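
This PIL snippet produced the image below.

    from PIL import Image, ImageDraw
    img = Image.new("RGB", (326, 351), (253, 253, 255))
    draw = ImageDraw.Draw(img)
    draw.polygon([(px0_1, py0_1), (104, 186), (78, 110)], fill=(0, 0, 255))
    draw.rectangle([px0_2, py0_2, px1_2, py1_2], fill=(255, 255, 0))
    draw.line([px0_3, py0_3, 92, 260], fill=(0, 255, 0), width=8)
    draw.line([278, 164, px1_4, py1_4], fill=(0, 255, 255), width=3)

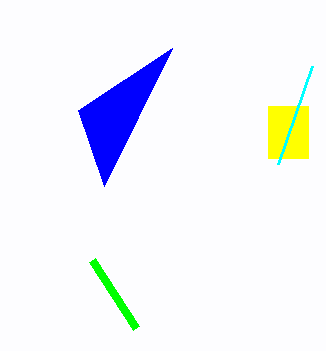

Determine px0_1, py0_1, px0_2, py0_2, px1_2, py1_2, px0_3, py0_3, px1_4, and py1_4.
px0_1 = 172
py0_1 = 48
px0_2 = 268
py0_2 = 106
px1_2 = 308
py1_2 = 158
px0_3 = 136
py0_3 = 328
px1_4 = 312
py1_4 = 66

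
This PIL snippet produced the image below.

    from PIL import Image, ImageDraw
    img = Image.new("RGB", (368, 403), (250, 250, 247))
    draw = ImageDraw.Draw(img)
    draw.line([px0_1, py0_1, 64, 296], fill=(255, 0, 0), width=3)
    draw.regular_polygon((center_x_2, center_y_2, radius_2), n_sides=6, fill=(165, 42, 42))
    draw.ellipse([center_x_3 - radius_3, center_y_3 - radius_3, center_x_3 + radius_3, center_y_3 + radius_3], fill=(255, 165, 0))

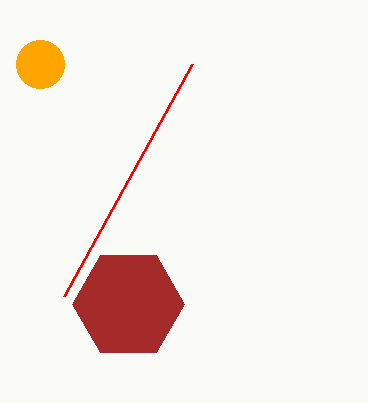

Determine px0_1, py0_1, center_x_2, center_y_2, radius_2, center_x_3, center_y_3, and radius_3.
px0_1 = 192, py0_1 = 64, center_x_2 = 128, center_y_2 = 304, radius_2 = 56, center_x_3 = 40, center_y_3 = 64, radius_3 = 24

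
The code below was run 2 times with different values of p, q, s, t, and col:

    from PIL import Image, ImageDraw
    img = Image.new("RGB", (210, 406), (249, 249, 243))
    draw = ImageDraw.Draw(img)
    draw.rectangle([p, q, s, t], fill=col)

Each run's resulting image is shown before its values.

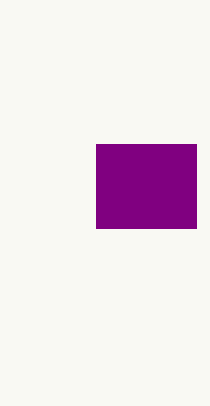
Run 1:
p = 96; q = 144; s = 196; t = 228; col = 'purple'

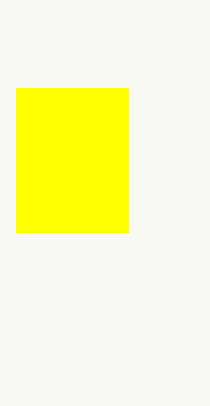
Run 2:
p = 16
q = 88
s = 128
t = 232
col = 'yellow'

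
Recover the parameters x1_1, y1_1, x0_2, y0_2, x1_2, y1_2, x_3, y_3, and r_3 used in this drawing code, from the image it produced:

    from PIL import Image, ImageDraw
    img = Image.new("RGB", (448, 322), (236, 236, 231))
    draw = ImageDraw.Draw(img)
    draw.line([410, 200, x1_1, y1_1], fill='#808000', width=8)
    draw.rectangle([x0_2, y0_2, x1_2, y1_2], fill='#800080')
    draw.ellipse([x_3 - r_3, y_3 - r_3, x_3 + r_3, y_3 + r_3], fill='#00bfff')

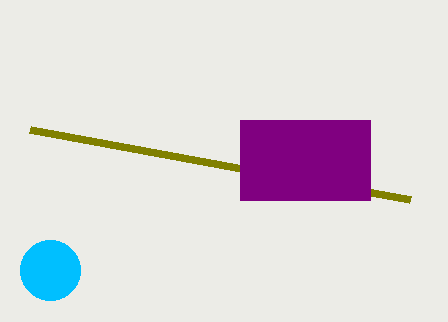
x1_1 = 30; y1_1 = 130; x0_2 = 240; y0_2 = 120; x1_2 = 370; y1_2 = 200; x_3 = 50; y_3 = 270; r_3 = 30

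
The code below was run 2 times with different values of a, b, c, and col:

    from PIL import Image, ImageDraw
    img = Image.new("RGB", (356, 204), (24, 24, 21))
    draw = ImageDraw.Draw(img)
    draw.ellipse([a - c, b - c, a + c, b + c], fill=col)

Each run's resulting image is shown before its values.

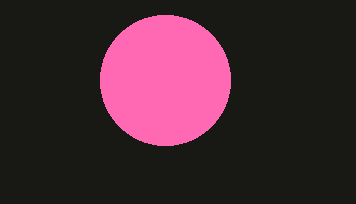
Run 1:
a = 165
b = 80
c = 65
col = 'hotpink'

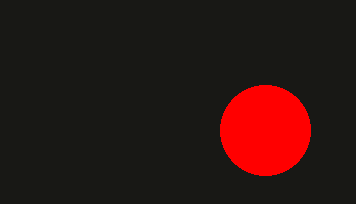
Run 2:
a = 265
b = 130
c = 45
col = 'red'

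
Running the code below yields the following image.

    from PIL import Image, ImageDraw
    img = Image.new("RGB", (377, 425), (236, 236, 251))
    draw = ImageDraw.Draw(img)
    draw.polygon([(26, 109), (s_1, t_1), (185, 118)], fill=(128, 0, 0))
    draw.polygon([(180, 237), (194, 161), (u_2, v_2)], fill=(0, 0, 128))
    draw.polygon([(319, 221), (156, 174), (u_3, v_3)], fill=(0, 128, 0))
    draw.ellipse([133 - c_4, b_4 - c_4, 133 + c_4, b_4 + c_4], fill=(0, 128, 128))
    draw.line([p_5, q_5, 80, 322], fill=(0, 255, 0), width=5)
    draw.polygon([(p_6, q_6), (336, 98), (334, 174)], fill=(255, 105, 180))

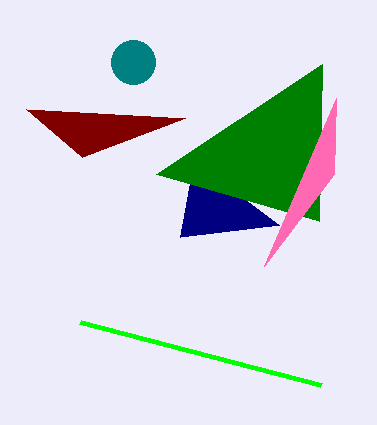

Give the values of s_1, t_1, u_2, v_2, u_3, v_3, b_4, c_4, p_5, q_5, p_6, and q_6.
s_1 = 82; t_1 = 157; u_2 = 279; v_2 = 225; u_3 = 322; v_3 = 64; b_4 = 62; c_4 = 22; p_5 = 321; q_5 = 385; p_6 = 264; q_6 = 266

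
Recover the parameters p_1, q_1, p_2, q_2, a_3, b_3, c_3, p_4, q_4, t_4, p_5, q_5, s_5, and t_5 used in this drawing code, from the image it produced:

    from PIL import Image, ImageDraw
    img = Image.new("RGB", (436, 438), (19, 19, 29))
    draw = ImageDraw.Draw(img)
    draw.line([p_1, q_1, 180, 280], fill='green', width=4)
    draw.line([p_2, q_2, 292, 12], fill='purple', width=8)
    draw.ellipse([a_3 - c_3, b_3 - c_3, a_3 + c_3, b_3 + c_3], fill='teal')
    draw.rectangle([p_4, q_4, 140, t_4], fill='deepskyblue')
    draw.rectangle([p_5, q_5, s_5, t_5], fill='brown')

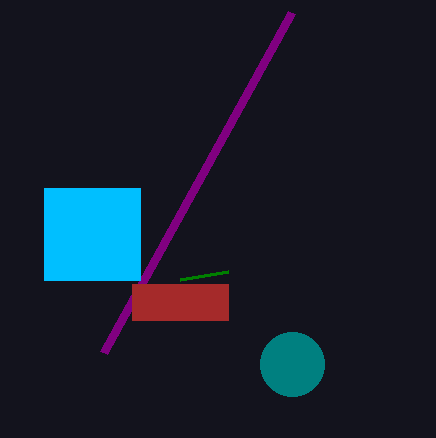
p_1 = 228
q_1 = 272
p_2 = 104
q_2 = 352
a_3 = 292
b_3 = 364
c_3 = 32
p_4 = 44
q_4 = 188
t_4 = 280
p_5 = 132
q_5 = 284
s_5 = 228
t_5 = 320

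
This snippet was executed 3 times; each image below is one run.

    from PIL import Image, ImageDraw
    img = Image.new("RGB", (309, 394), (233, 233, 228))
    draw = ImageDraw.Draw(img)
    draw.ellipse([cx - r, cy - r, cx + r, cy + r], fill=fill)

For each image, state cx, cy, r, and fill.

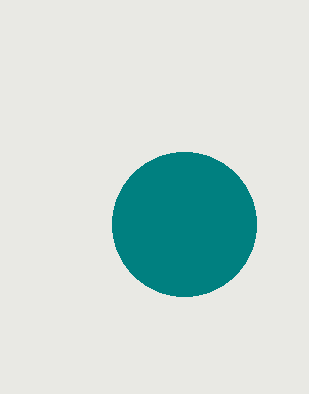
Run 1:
cx = 184
cy = 224
r = 72
fill = 'teal'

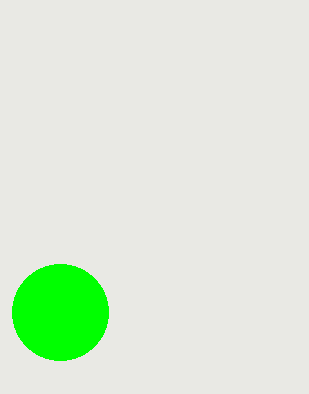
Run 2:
cx = 60; cy = 312; r = 48; fill = 'lime'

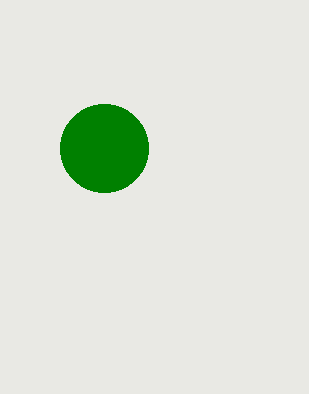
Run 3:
cx = 104
cy = 148
r = 44
fill = 'green'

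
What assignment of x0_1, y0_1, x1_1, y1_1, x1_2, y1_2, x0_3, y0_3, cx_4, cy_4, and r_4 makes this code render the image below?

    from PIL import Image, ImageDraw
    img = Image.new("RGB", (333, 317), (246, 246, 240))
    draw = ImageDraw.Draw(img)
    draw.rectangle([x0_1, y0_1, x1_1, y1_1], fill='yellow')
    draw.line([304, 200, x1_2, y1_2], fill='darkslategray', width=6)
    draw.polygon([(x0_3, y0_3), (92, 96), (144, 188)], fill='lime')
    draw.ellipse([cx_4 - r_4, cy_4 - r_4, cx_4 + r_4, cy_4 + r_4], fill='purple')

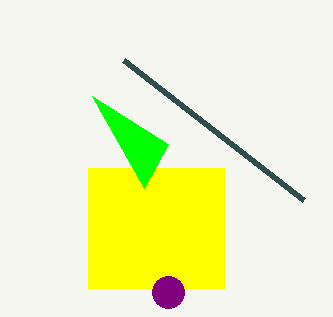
x0_1 = 88; y0_1 = 168; x1_1 = 224; y1_1 = 288; x1_2 = 124; y1_2 = 60; x0_3 = 168; y0_3 = 144; cx_4 = 168; cy_4 = 292; r_4 = 16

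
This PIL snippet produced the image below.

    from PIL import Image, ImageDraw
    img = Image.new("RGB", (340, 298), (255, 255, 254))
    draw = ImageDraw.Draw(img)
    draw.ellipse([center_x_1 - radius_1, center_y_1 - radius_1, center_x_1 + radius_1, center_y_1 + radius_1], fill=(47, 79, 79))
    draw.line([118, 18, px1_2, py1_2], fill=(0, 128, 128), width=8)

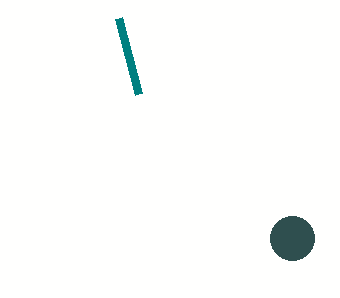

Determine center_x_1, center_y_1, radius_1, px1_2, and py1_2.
center_x_1 = 292; center_y_1 = 238; radius_1 = 22; px1_2 = 138; py1_2 = 94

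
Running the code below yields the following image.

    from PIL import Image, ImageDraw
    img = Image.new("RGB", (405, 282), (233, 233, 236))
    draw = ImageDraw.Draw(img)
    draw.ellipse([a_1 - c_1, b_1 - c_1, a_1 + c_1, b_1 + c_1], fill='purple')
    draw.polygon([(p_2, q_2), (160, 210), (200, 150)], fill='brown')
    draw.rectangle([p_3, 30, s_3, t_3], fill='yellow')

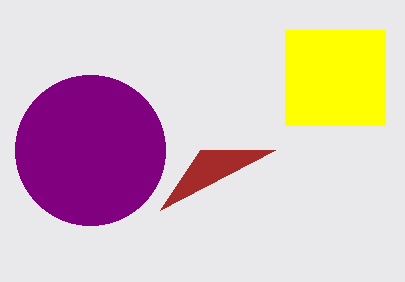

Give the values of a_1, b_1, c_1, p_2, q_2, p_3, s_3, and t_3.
a_1 = 90
b_1 = 150
c_1 = 75
p_2 = 275
q_2 = 150
p_3 = 285
s_3 = 385
t_3 = 125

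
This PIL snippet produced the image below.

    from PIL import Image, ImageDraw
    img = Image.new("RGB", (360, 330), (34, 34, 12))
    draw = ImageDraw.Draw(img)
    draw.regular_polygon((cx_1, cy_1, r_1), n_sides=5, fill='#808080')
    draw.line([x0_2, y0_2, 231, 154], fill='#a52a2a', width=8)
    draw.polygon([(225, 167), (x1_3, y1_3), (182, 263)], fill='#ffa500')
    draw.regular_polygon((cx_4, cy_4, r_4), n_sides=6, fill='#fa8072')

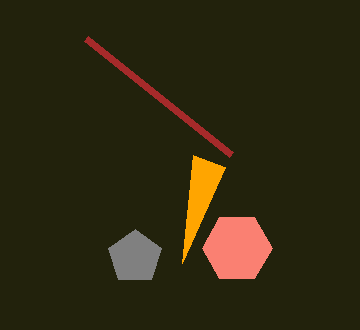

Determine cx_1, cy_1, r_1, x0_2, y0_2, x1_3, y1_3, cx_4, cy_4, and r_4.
cx_1 = 135, cy_1 = 257, r_1 = 28, x0_2 = 86, y0_2 = 38, x1_3 = 193, y1_3 = 155, cx_4 = 237, cy_4 = 248, r_4 = 35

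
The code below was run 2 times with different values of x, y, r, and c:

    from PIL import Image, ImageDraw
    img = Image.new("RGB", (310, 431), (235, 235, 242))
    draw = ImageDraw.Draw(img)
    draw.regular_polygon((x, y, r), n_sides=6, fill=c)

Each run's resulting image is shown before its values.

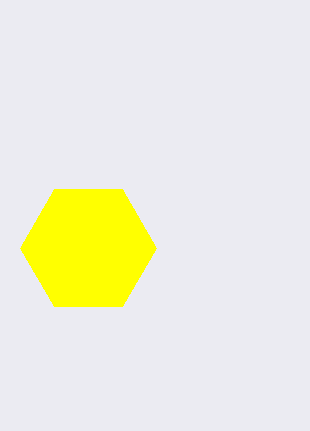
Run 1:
x = 88, y = 248, r = 68, c = 'yellow'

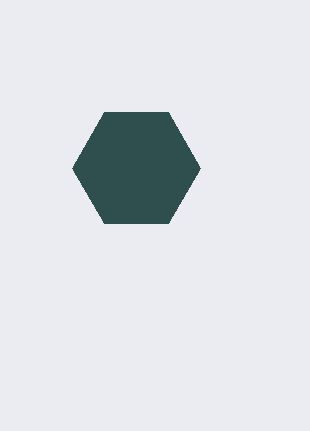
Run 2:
x = 136; y = 168; r = 64; c = 'darkslategray'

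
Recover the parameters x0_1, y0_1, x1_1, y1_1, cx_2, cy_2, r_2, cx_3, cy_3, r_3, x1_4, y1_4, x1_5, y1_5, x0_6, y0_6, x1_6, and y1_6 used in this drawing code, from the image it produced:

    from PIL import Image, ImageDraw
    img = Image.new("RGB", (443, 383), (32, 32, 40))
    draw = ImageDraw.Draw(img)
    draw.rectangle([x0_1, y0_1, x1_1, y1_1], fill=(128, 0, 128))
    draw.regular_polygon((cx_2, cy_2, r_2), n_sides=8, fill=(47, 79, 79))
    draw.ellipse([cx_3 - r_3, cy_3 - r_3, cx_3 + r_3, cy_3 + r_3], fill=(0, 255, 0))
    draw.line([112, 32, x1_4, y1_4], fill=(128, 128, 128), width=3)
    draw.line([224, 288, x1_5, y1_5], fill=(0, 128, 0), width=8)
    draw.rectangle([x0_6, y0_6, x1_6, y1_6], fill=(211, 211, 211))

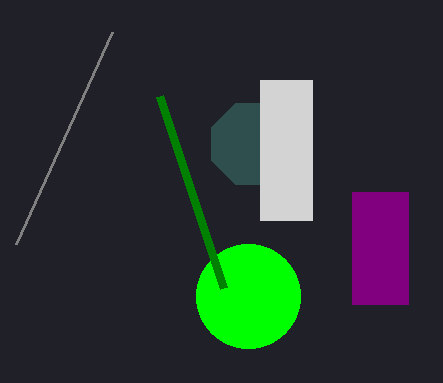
x0_1 = 352; y0_1 = 192; x1_1 = 408; y1_1 = 304; cx_2 = 252; cy_2 = 144; r_2 = 44; cx_3 = 248; cy_3 = 296; r_3 = 52; x1_4 = 16; y1_4 = 244; x1_5 = 160; y1_5 = 96; x0_6 = 260; y0_6 = 80; x1_6 = 312; y1_6 = 220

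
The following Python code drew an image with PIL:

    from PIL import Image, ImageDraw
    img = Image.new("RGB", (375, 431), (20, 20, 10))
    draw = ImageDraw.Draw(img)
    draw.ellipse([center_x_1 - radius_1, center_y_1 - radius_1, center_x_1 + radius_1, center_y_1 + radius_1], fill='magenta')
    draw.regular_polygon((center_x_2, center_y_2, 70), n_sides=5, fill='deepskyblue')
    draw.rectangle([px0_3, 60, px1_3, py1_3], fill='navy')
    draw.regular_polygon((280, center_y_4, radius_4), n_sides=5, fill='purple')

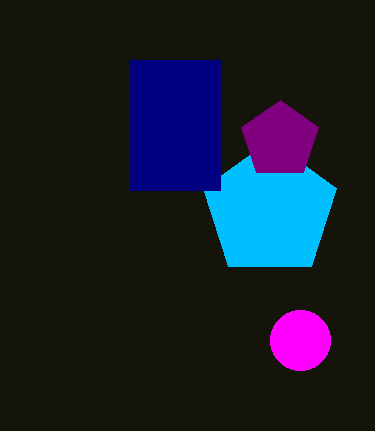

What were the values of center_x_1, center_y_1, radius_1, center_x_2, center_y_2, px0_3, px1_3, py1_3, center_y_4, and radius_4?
center_x_1 = 300
center_y_1 = 340
radius_1 = 30
center_x_2 = 270
center_y_2 = 210
px0_3 = 130
px1_3 = 220
py1_3 = 190
center_y_4 = 140
radius_4 = 40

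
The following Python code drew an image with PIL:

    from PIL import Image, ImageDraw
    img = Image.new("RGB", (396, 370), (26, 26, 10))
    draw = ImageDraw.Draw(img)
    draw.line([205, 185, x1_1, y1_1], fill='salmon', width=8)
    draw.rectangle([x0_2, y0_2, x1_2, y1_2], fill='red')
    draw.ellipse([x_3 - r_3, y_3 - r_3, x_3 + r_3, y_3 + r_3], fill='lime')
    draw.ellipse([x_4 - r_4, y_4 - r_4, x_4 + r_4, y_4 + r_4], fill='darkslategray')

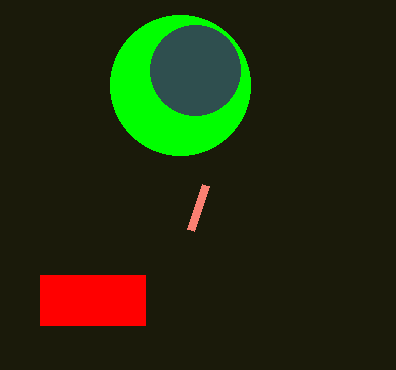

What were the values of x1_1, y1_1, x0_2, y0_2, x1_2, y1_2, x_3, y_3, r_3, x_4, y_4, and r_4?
x1_1 = 190, y1_1 = 230, x0_2 = 40, y0_2 = 275, x1_2 = 145, y1_2 = 325, x_3 = 180, y_3 = 85, r_3 = 70, x_4 = 195, y_4 = 70, r_4 = 45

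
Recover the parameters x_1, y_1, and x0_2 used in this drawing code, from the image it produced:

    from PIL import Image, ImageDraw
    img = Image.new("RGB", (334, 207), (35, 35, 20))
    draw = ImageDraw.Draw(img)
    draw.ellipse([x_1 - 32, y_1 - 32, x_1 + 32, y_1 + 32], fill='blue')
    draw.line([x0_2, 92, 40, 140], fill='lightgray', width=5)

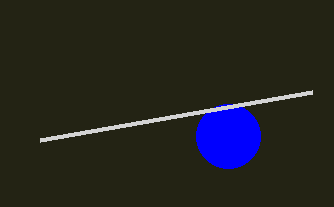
x_1 = 228, y_1 = 136, x0_2 = 312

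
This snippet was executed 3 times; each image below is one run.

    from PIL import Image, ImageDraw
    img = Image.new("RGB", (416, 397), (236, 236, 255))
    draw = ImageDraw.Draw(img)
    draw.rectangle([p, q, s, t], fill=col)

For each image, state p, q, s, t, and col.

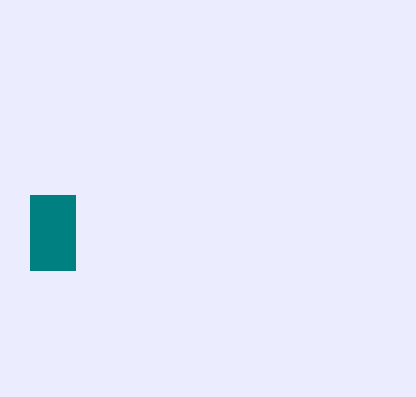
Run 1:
p = 30; q = 195; s = 75; t = 270; col = 'teal'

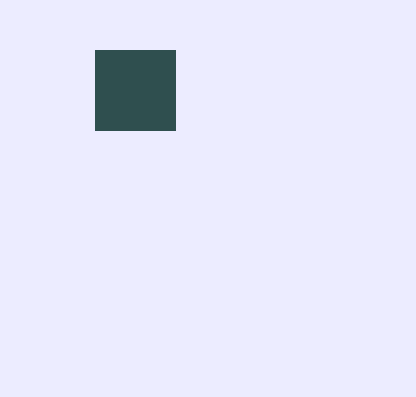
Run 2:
p = 95; q = 50; s = 175; t = 130; col = 'darkslategray'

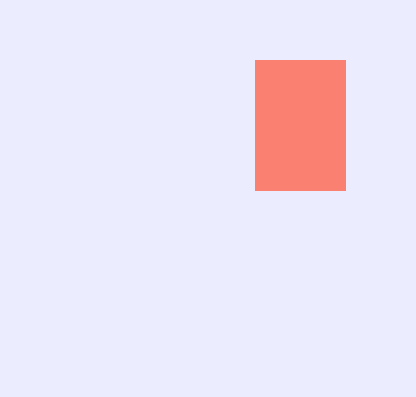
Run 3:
p = 255
q = 60
s = 345
t = 190
col = 'salmon'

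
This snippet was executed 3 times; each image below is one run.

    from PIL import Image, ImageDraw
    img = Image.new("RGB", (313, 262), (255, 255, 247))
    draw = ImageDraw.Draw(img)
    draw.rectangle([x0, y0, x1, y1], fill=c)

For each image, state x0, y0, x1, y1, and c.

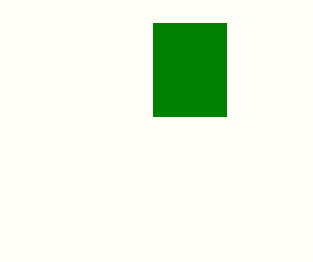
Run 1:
x0 = 153; y0 = 23; x1 = 226; y1 = 116; c = 'green'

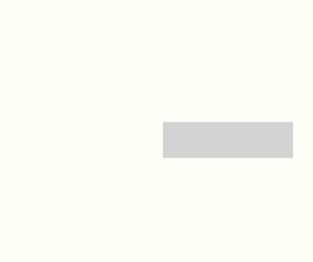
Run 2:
x0 = 163, y0 = 122, x1 = 292, y1 = 157, c = 'lightgray'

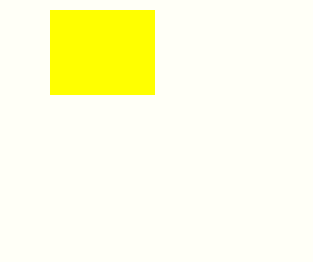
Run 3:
x0 = 50
y0 = 10
x1 = 154
y1 = 94
c = 'yellow'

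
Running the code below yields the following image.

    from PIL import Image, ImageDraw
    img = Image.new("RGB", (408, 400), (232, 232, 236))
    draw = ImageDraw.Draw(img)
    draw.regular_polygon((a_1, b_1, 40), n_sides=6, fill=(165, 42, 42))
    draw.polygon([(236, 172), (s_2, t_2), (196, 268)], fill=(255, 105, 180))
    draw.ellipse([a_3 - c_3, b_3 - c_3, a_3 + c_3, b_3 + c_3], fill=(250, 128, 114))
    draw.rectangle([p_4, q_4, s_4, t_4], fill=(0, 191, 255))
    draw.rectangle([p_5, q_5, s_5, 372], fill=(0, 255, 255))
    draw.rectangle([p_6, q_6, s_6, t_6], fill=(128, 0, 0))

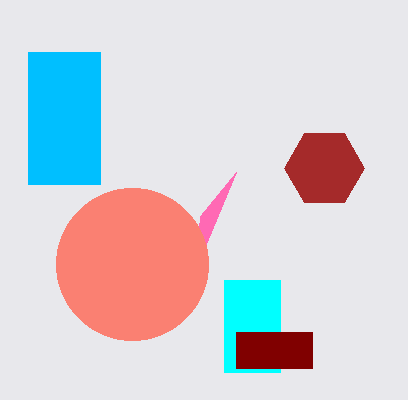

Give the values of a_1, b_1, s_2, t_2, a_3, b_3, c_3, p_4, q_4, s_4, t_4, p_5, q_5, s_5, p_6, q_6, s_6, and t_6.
a_1 = 324; b_1 = 168; s_2 = 200; t_2 = 216; a_3 = 132; b_3 = 264; c_3 = 76; p_4 = 28; q_4 = 52; s_4 = 100; t_4 = 184; p_5 = 224; q_5 = 280; s_5 = 280; p_6 = 236; q_6 = 332; s_6 = 312; t_6 = 368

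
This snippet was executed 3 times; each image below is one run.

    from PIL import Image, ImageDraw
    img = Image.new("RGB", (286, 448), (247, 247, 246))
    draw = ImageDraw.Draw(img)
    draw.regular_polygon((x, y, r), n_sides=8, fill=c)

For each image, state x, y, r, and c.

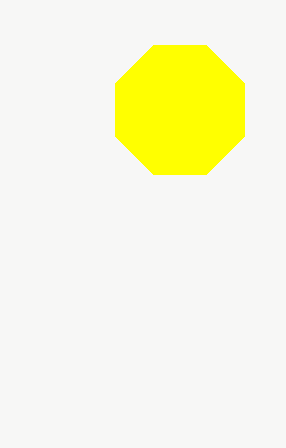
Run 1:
x = 180
y = 110
r = 70
c = 'yellow'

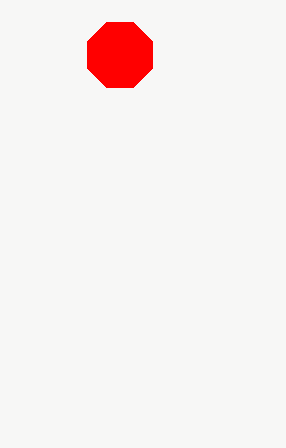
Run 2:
x = 120, y = 55, r = 35, c = 'red'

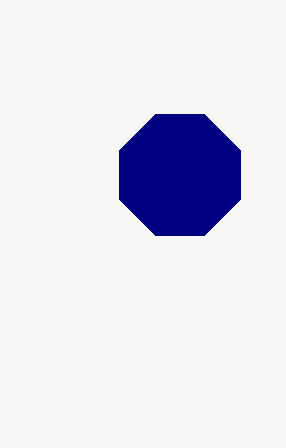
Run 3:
x = 180; y = 175; r = 65; c = 'navy'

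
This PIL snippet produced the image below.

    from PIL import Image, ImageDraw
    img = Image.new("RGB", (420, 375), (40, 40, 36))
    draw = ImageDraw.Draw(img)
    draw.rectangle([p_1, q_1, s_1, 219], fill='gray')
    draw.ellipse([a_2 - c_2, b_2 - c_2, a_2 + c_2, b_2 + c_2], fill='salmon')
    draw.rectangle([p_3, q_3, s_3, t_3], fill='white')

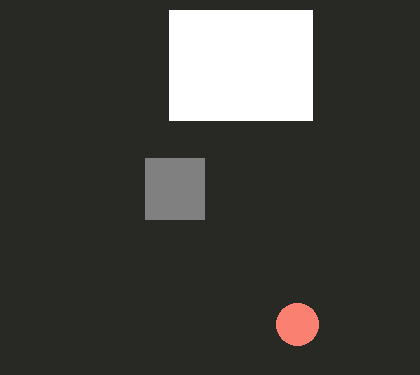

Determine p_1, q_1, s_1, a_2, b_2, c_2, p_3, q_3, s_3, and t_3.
p_1 = 145
q_1 = 158
s_1 = 204
a_2 = 297
b_2 = 324
c_2 = 21
p_3 = 169
q_3 = 10
s_3 = 312
t_3 = 120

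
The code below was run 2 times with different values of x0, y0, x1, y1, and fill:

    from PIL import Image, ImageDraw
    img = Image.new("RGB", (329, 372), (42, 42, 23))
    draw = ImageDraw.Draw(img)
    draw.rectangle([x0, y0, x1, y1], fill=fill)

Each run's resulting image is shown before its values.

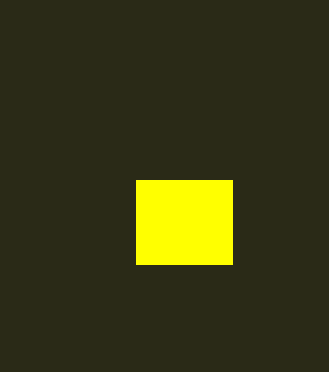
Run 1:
x0 = 136
y0 = 180
x1 = 232
y1 = 264
fill = 'yellow'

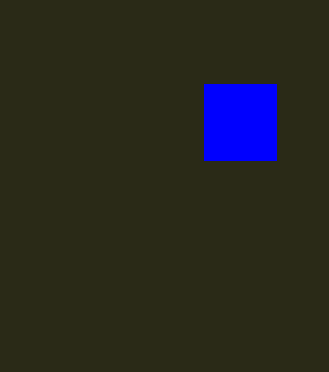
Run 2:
x0 = 204, y0 = 84, x1 = 276, y1 = 160, fill = 'blue'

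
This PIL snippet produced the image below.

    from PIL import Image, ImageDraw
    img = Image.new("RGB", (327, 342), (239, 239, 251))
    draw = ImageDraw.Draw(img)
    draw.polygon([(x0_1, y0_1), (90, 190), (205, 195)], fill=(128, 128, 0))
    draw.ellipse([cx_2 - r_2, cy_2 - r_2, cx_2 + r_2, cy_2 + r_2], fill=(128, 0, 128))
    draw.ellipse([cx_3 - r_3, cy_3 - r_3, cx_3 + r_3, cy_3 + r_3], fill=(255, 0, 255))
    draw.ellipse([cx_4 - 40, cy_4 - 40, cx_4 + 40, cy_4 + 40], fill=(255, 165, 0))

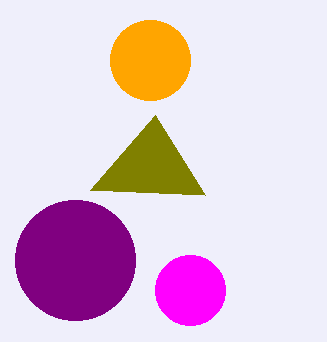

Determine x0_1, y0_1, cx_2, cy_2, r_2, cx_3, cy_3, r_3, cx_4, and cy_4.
x0_1 = 155
y0_1 = 115
cx_2 = 75
cy_2 = 260
r_2 = 60
cx_3 = 190
cy_3 = 290
r_3 = 35
cx_4 = 150
cy_4 = 60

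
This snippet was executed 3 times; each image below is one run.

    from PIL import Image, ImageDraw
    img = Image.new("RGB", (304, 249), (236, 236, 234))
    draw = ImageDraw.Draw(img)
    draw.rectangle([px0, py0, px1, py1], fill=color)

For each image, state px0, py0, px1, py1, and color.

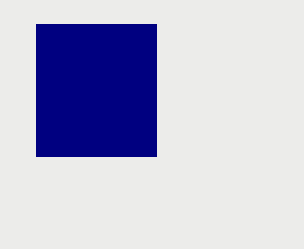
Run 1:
px0 = 36, py0 = 24, px1 = 156, py1 = 156, color = 'navy'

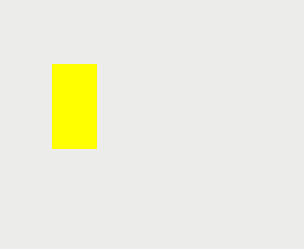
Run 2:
px0 = 52
py0 = 64
px1 = 96
py1 = 148
color = 'yellow'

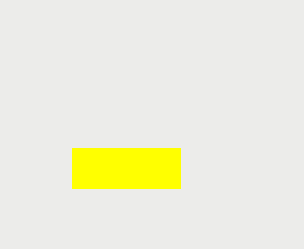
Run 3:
px0 = 72, py0 = 148, px1 = 180, py1 = 188, color = 'yellow'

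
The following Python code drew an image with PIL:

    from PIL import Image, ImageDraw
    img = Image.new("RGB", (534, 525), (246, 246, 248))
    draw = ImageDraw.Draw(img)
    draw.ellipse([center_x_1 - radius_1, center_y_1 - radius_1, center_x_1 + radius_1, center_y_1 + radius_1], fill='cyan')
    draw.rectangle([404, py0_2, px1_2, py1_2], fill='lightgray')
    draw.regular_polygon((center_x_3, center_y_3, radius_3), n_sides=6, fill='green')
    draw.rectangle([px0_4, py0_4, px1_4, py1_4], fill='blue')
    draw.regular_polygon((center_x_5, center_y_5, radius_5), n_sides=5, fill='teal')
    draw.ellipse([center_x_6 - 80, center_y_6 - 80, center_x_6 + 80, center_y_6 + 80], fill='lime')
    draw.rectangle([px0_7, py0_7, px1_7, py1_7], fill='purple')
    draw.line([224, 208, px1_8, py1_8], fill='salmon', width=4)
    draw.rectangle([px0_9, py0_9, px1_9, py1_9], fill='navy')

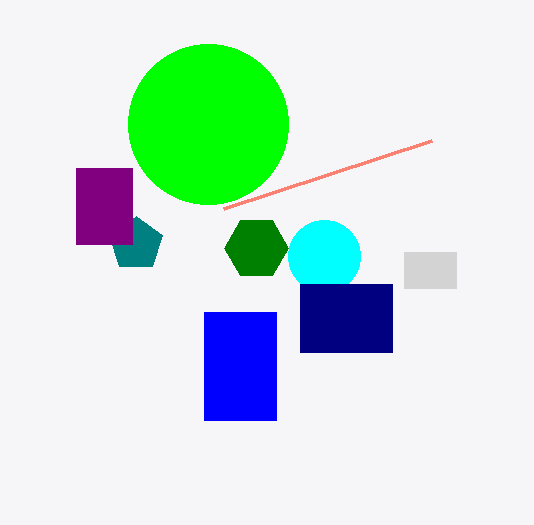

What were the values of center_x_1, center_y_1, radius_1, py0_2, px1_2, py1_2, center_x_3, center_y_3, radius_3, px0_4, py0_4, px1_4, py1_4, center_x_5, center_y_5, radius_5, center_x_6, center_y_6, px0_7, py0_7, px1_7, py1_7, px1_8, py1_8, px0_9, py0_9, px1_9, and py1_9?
center_x_1 = 324
center_y_1 = 256
radius_1 = 36
py0_2 = 252
px1_2 = 456
py1_2 = 288
center_x_3 = 256
center_y_3 = 248
radius_3 = 32
px0_4 = 204
py0_4 = 312
px1_4 = 276
py1_4 = 420
center_x_5 = 136
center_y_5 = 244
radius_5 = 28
center_x_6 = 208
center_y_6 = 124
px0_7 = 76
py0_7 = 168
px1_7 = 132
py1_7 = 244
px1_8 = 432
py1_8 = 140
px0_9 = 300
py0_9 = 284
px1_9 = 392
py1_9 = 352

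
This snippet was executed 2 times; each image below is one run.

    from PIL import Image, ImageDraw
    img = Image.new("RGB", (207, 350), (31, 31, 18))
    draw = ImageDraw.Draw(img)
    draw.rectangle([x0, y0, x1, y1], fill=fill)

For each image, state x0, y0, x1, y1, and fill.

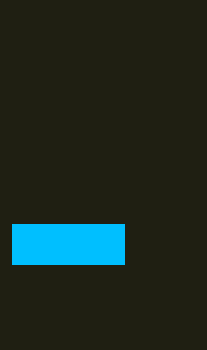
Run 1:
x0 = 12; y0 = 224; x1 = 124; y1 = 264; fill = 'deepskyblue'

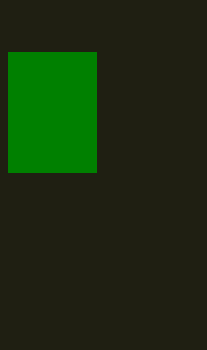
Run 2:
x0 = 8
y0 = 52
x1 = 96
y1 = 172
fill = 'green'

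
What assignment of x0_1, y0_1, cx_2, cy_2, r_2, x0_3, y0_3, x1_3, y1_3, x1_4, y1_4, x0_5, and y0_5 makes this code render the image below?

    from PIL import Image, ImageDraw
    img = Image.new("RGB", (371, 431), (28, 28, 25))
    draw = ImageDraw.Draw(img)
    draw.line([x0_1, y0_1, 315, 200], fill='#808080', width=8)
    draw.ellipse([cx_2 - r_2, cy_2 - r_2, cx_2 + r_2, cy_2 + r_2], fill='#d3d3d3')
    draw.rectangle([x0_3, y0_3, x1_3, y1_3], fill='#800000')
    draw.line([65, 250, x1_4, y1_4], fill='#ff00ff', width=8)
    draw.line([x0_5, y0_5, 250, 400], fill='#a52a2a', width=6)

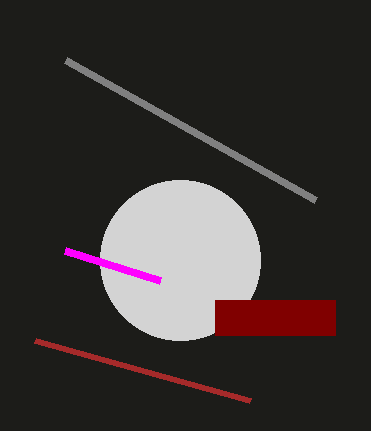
x0_1 = 65; y0_1 = 60; cx_2 = 180; cy_2 = 260; r_2 = 80; x0_3 = 215; y0_3 = 300; x1_3 = 335; y1_3 = 335; x1_4 = 160; y1_4 = 280; x0_5 = 35; y0_5 = 340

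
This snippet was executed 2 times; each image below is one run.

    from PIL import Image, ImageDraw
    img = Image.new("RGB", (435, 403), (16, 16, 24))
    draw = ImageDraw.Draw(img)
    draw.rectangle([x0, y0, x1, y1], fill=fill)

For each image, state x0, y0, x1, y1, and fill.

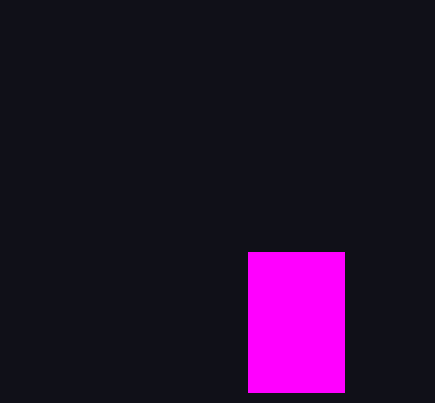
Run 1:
x0 = 248; y0 = 252; x1 = 344; y1 = 392; fill = 'magenta'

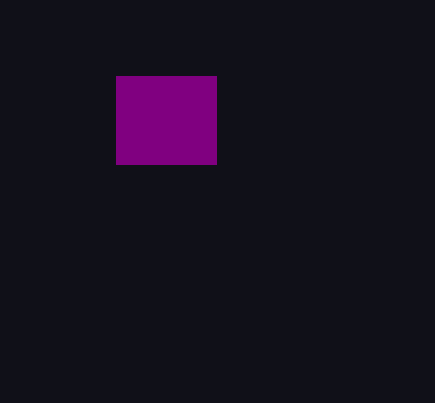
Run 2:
x0 = 116; y0 = 76; x1 = 216; y1 = 164; fill = 'purple'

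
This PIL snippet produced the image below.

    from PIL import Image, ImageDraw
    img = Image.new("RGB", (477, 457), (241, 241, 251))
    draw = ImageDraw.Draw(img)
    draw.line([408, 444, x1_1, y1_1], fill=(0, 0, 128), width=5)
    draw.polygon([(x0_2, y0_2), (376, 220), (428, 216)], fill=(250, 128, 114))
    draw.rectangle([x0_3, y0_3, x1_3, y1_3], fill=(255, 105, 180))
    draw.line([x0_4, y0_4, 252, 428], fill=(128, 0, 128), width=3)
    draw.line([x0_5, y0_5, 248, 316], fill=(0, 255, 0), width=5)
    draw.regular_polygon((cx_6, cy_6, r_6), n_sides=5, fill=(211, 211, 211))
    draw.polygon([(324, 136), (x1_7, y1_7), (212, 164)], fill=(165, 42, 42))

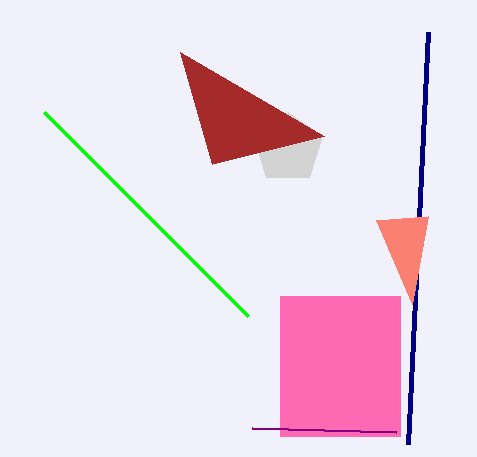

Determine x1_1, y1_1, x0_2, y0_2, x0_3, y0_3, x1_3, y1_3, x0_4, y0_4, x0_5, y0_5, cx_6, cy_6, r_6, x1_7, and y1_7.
x1_1 = 428, y1_1 = 32, x0_2 = 412, y0_2 = 304, x0_3 = 280, y0_3 = 296, x1_3 = 400, y1_3 = 436, x0_4 = 396, y0_4 = 432, x0_5 = 44, y0_5 = 112, cx_6 = 288, cy_6 = 148, r_6 = 36, x1_7 = 180, y1_7 = 52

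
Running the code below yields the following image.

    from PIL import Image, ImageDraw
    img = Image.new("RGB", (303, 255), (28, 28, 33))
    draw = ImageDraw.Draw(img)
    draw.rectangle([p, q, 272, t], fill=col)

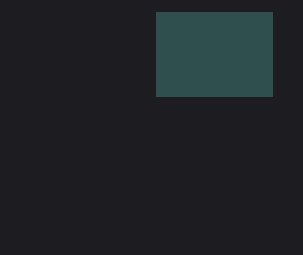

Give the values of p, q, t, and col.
p = 156, q = 12, t = 96, col = 'darkslategray'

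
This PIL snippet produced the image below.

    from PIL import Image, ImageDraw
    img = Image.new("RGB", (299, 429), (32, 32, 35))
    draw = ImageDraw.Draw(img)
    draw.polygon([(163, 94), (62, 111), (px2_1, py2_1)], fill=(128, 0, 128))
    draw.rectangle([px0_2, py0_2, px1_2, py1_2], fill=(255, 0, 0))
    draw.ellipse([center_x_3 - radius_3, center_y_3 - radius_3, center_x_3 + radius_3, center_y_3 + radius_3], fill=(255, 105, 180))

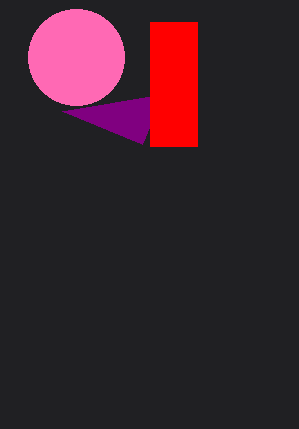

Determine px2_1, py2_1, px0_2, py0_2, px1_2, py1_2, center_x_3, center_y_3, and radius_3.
px2_1 = 142; py2_1 = 144; px0_2 = 150; py0_2 = 22; px1_2 = 197; py1_2 = 146; center_x_3 = 76; center_y_3 = 57; radius_3 = 48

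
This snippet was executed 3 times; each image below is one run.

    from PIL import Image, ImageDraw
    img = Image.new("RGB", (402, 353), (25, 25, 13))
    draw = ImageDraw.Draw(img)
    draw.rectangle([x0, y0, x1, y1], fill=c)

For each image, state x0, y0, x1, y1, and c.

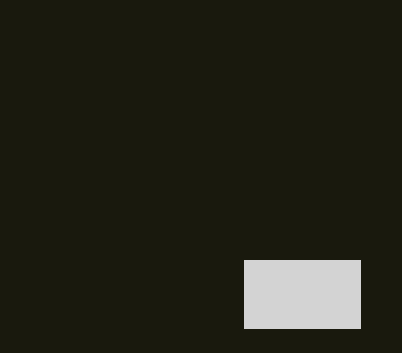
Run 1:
x0 = 244; y0 = 260; x1 = 360; y1 = 328; c = 'lightgray'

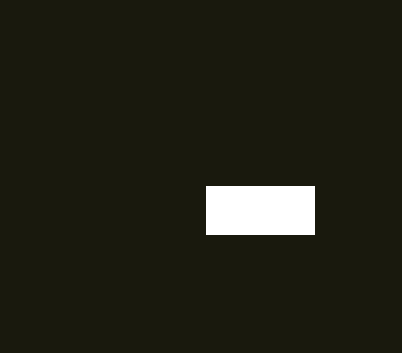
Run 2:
x0 = 206
y0 = 186
x1 = 314
y1 = 234
c = 'white'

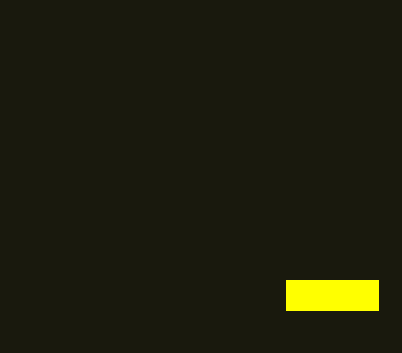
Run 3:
x0 = 286; y0 = 280; x1 = 378; y1 = 310; c = 'yellow'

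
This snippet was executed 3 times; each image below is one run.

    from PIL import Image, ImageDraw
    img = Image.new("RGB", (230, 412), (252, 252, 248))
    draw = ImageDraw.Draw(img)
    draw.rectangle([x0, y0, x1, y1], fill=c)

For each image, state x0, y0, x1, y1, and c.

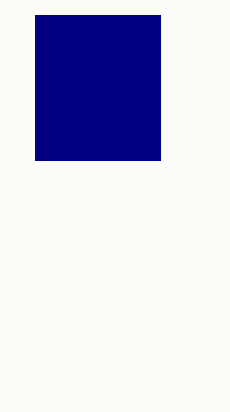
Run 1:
x0 = 35; y0 = 15; x1 = 160; y1 = 160; c = 'navy'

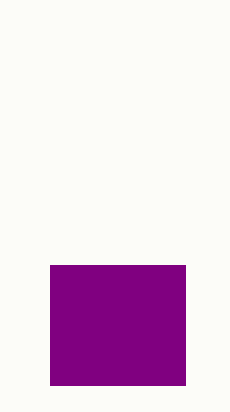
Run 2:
x0 = 50
y0 = 265
x1 = 185
y1 = 385
c = 'purple'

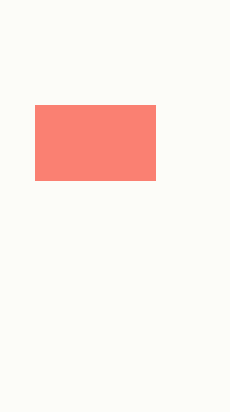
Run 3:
x0 = 35, y0 = 105, x1 = 155, y1 = 180, c = 'salmon'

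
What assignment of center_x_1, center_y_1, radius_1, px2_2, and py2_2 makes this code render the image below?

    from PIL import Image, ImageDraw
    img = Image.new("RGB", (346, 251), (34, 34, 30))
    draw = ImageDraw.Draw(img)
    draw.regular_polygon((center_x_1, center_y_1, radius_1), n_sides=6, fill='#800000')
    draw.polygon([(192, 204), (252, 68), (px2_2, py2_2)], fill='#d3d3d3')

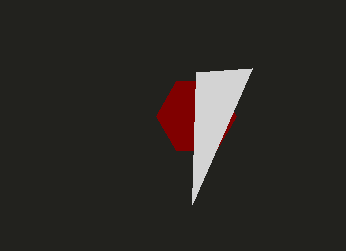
center_x_1 = 196; center_y_1 = 116; radius_1 = 40; px2_2 = 196; py2_2 = 72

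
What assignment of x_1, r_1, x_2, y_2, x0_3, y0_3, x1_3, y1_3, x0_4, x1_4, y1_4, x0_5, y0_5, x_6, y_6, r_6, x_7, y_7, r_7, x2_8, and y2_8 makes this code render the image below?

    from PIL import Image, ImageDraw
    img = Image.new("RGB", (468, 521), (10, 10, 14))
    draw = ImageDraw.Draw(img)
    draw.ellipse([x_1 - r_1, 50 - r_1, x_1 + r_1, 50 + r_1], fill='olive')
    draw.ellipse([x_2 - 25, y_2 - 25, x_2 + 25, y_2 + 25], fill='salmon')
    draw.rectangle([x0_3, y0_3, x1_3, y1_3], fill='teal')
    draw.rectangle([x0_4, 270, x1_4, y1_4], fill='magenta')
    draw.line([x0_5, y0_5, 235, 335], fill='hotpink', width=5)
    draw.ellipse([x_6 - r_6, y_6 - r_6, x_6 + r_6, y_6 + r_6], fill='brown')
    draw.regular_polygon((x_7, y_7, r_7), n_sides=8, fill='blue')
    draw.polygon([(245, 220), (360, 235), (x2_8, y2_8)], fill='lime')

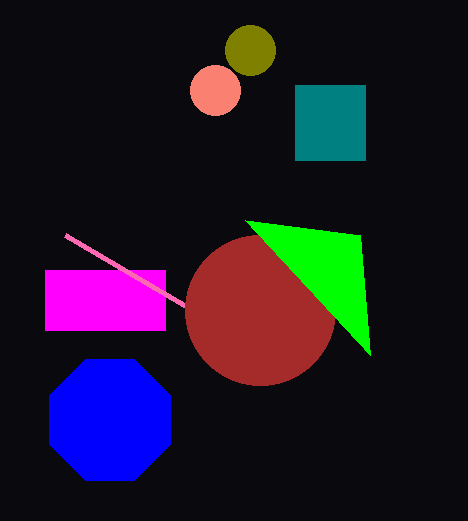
x_1 = 250, r_1 = 25, x_2 = 215, y_2 = 90, x0_3 = 295, y0_3 = 85, x1_3 = 365, y1_3 = 160, x0_4 = 45, x1_4 = 165, y1_4 = 330, x0_5 = 65, y0_5 = 235, x_6 = 260, y_6 = 310, r_6 = 75, x_7 = 110, y_7 = 420, r_7 = 65, x2_8 = 370, y2_8 = 355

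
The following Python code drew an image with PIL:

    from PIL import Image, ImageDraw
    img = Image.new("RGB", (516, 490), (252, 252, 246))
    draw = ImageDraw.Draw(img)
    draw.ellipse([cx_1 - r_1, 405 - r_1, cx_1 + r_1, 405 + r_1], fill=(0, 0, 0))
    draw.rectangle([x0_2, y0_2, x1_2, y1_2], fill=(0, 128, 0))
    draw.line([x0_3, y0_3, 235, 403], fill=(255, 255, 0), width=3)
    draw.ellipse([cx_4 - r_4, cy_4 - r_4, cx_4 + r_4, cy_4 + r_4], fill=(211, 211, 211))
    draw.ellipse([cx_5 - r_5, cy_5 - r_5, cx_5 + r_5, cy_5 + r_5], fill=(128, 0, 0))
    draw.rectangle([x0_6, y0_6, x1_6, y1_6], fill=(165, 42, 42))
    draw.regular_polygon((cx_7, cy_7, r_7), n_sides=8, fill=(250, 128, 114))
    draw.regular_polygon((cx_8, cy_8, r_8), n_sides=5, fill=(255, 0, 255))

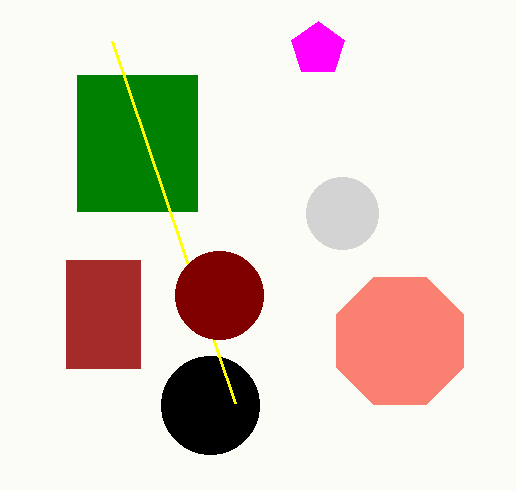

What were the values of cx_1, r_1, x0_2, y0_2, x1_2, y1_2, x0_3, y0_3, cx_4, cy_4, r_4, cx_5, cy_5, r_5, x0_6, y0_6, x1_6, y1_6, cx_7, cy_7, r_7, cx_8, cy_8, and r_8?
cx_1 = 210, r_1 = 49, x0_2 = 77, y0_2 = 75, x1_2 = 197, y1_2 = 211, x0_3 = 112, y0_3 = 41, cx_4 = 342, cy_4 = 213, r_4 = 36, cx_5 = 219, cy_5 = 295, r_5 = 44, x0_6 = 66, y0_6 = 260, x1_6 = 140, y1_6 = 368, cx_7 = 400, cy_7 = 341, r_7 = 69, cx_8 = 318, cy_8 = 49, r_8 = 28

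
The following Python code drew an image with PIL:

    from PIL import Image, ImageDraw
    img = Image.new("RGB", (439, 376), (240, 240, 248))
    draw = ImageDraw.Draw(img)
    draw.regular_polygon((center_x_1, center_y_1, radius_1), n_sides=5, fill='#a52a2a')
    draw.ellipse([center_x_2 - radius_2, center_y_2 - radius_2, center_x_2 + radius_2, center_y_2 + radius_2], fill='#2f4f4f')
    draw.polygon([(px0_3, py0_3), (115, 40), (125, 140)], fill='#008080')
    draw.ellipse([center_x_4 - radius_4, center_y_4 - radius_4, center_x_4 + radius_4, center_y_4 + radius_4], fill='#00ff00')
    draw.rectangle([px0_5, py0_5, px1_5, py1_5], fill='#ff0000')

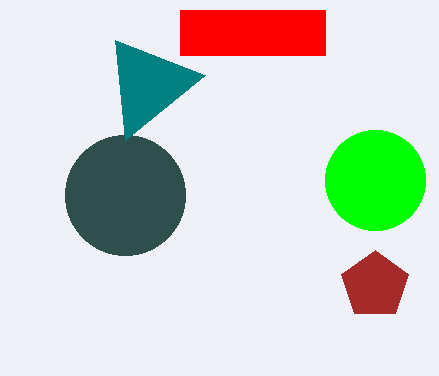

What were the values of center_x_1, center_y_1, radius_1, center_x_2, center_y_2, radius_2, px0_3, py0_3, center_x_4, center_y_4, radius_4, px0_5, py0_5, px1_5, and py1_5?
center_x_1 = 375, center_y_1 = 285, radius_1 = 35, center_x_2 = 125, center_y_2 = 195, radius_2 = 60, px0_3 = 205, py0_3 = 75, center_x_4 = 375, center_y_4 = 180, radius_4 = 50, px0_5 = 180, py0_5 = 10, px1_5 = 325, py1_5 = 55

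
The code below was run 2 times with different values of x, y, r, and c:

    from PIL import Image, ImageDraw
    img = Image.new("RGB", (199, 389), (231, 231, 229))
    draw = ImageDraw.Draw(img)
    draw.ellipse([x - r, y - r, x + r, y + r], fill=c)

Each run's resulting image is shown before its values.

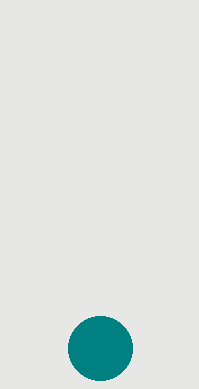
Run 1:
x = 100, y = 348, r = 32, c = 'teal'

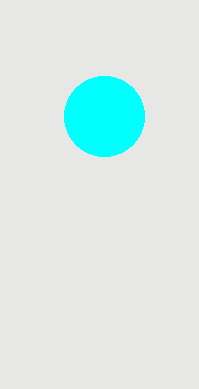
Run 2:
x = 104; y = 116; r = 40; c = 'cyan'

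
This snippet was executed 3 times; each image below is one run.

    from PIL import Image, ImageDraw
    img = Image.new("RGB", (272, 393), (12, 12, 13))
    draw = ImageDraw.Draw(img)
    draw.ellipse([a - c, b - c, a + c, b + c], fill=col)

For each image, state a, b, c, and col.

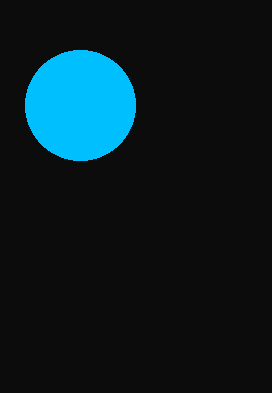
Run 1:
a = 80, b = 105, c = 55, col = 'deepskyblue'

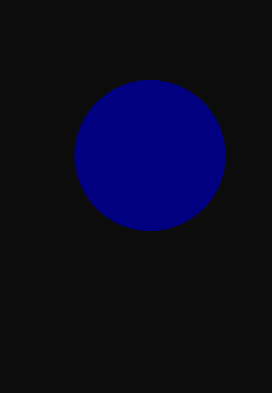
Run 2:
a = 150; b = 155; c = 75; col = 'navy'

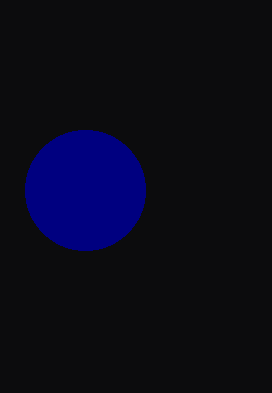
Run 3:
a = 85, b = 190, c = 60, col = 'navy'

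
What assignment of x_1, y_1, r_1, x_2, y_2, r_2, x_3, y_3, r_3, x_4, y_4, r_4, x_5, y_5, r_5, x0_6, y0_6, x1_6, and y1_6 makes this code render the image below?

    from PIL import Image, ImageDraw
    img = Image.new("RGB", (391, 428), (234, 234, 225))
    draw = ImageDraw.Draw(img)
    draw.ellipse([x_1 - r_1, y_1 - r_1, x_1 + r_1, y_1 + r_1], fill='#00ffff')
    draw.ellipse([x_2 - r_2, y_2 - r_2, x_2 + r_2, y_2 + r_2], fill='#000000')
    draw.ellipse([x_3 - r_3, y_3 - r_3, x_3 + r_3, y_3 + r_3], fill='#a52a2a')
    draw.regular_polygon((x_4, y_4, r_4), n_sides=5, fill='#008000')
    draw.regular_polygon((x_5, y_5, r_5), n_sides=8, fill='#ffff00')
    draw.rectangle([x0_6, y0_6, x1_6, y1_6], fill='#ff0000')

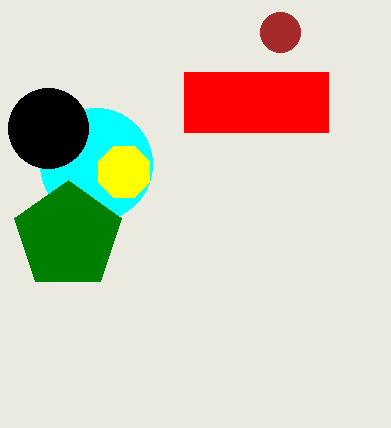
x_1 = 96
y_1 = 164
r_1 = 56
x_2 = 48
y_2 = 128
r_2 = 40
x_3 = 280
y_3 = 32
r_3 = 20
x_4 = 68
y_4 = 236
r_4 = 56
x_5 = 124
y_5 = 172
r_5 = 28
x0_6 = 184
y0_6 = 72
x1_6 = 328
y1_6 = 132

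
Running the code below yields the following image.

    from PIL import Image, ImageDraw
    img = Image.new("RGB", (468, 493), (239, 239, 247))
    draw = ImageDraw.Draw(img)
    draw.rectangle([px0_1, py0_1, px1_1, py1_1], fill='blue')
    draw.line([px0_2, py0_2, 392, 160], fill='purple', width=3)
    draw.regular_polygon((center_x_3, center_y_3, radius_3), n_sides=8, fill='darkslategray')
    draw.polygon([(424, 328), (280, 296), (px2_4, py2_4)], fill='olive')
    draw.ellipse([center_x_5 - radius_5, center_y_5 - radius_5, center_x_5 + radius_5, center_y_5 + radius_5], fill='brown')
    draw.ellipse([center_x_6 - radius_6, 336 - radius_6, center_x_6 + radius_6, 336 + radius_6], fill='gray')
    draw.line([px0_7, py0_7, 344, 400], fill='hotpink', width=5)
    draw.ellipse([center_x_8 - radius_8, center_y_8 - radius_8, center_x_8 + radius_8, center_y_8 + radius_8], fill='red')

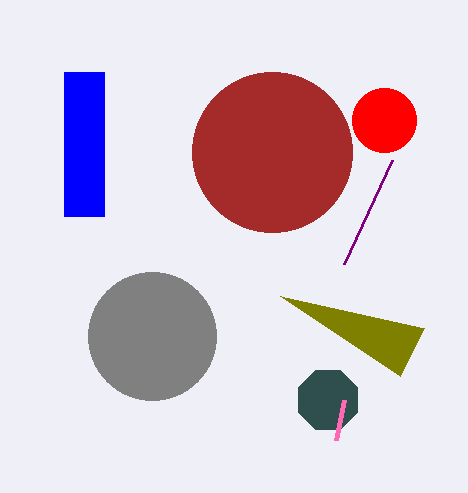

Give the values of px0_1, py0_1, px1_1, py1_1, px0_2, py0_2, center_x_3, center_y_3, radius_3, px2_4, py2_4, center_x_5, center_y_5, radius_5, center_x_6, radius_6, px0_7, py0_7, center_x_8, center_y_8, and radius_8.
px0_1 = 64; py0_1 = 72; px1_1 = 104; py1_1 = 216; px0_2 = 344; py0_2 = 264; center_x_3 = 328; center_y_3 = 400; radius_3 = 32; px2_4 = 400; py2_4 = 376; center_x_5 = 272; center_y_5 = 152; radius_5 = 80; center_x_6 = 152; radius_6 = 64; px0_7 = 336; py0_7 = 440; center_x_8 = 384; center_y_8 = 120; radius_8 = 32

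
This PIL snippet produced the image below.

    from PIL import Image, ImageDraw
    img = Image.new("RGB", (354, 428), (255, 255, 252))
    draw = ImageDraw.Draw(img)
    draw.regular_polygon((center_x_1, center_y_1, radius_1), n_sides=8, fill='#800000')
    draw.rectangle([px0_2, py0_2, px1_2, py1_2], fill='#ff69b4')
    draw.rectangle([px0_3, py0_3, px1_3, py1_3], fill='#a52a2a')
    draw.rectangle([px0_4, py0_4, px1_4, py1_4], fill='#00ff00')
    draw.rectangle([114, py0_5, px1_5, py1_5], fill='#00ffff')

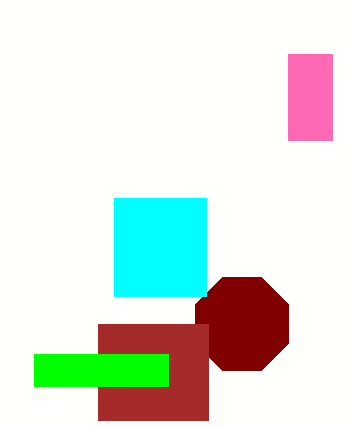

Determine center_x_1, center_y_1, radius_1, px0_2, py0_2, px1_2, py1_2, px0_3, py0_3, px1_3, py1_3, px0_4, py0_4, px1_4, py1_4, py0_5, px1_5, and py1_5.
center_x_1 = 242
center_y_1 = 324
radius_1 = 50
px0_2 = 288
py0_2 = 54
px1_2 = 332
py1_2 = 140
px0_3 = 98
py0_3 = 324
px1_3 = 208
py1_3 = 420
px0_4 = 34
py0_4 = 354
px1_4 = 168
py1_4 = 386
py0_5 = 198
px1_5 = 206
py1_5 = 296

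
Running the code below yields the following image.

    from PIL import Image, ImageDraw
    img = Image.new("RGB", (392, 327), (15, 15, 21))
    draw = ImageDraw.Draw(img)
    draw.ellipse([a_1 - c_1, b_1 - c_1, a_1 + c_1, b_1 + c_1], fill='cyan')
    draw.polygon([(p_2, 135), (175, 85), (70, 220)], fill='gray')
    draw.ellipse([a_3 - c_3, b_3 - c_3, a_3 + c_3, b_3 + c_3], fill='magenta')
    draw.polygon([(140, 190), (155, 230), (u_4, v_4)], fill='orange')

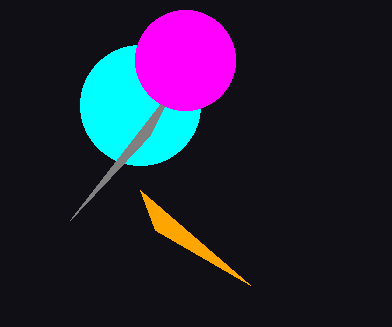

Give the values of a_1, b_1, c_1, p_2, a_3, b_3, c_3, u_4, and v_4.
a_1 = 140
b_1 = 105
c_1 = 60
p_2 = 150
a_3 = 185
b_3 = 60
c_3 = 50
u_4 = 250
v_4 = 285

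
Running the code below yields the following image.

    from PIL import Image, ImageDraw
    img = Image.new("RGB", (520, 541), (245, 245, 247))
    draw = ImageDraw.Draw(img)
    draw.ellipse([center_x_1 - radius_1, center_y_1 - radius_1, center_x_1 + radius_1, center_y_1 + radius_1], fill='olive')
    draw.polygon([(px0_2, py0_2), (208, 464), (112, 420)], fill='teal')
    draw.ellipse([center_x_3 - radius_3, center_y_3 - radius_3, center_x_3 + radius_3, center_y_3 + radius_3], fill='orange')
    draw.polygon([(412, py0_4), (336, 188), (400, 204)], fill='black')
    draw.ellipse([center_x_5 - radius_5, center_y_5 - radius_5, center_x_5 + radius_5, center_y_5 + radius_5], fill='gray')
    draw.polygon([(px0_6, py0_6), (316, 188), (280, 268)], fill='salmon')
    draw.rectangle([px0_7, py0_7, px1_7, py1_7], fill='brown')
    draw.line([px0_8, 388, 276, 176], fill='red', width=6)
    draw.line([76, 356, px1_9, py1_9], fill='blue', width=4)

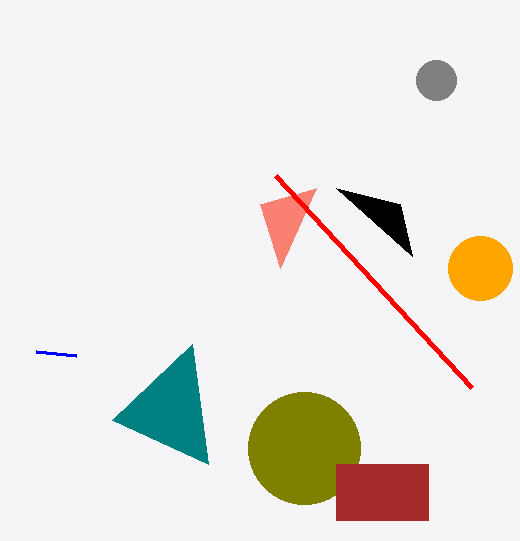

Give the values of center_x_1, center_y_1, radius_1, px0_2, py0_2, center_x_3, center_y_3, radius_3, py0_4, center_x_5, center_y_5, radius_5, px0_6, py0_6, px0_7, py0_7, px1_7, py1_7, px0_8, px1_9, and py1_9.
center_x_1 = 304, center_y_1 = 448, radius_1 = 56, px0_2 = 192, py0_2 = 344, center_x_3 = 480, center_y_3 = 268, radius_3 = 32, py0_4 = 256, center_x_5 = 436, center_y_5 = 80, radius_5 = 20, px0_6 = 260, py0_6 = 204, px0_7 = 336, py0_7 = 464, px1_7 = 428, py1_7 = 520, px0_8 = 472, px1_9 = 36, py1_9 = 352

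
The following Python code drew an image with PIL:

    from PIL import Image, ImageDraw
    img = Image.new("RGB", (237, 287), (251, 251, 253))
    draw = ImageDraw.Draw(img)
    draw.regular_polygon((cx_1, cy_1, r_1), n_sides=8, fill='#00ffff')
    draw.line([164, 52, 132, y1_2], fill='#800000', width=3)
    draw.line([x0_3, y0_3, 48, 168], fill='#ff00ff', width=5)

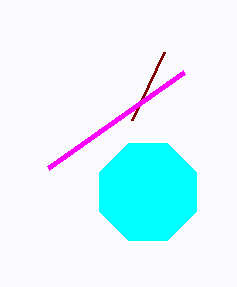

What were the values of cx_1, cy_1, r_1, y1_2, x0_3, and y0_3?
cx_1 = 148, cy_1 = 192, r_1 = 52, y1_2 = 120, x0_3 = 184, y0_3 = 72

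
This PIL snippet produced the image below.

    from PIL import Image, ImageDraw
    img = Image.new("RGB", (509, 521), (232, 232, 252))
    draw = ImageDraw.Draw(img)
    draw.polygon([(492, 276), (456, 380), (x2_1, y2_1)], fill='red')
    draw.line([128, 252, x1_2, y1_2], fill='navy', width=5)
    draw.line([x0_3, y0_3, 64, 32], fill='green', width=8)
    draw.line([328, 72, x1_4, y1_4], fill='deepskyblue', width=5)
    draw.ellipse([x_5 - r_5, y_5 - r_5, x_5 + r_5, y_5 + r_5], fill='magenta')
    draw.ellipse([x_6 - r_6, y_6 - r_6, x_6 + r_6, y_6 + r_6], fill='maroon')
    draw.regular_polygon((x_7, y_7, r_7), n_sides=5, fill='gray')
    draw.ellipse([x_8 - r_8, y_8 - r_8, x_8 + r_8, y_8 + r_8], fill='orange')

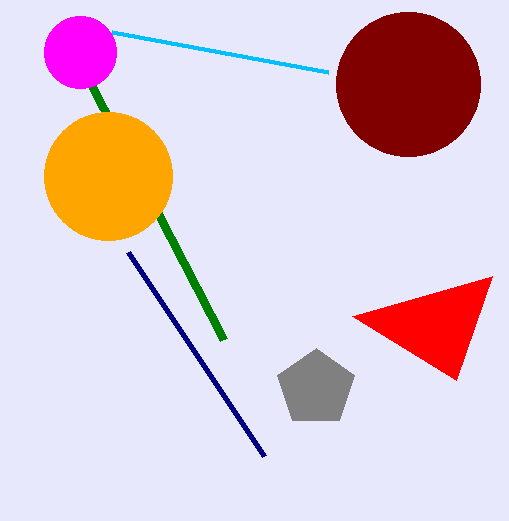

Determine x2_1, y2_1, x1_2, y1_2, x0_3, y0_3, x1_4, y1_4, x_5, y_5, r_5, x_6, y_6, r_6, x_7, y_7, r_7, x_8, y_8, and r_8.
x2_1 = 352, y2_1 = 316, x1_2 = 264, y1_2 = 456, x0_3 = 224, y0_3 = 340, x1_4 = 112, y1_4 = 32, x_5 = 80, y_5 = 52, r_5 = 36, x_6 = 408, y_6 = 84, r_6 = 72, x_7 = 316, y_7 = 388, r_7 = 40, x_8 = 108, y_8 = 176, r_8 = 64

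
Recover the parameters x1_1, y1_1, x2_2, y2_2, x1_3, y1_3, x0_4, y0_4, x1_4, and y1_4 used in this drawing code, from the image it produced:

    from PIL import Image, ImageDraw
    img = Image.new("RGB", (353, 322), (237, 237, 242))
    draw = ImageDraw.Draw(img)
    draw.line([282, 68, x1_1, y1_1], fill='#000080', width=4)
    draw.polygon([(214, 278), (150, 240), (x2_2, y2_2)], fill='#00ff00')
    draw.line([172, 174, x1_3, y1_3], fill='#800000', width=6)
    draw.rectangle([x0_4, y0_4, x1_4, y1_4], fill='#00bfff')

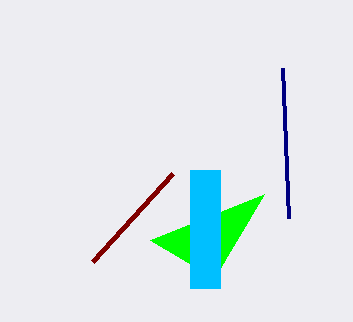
x1_1 = 288; y1_1 = 218; x2_2 = 264; y2_2 = 194; x1_3 = 92; y1_3 = 262; x0_4 = 190; y0_4 = 170; x1_4 = 220; y1_4 = 288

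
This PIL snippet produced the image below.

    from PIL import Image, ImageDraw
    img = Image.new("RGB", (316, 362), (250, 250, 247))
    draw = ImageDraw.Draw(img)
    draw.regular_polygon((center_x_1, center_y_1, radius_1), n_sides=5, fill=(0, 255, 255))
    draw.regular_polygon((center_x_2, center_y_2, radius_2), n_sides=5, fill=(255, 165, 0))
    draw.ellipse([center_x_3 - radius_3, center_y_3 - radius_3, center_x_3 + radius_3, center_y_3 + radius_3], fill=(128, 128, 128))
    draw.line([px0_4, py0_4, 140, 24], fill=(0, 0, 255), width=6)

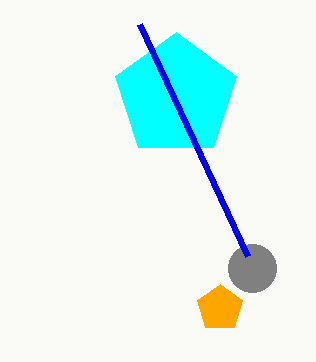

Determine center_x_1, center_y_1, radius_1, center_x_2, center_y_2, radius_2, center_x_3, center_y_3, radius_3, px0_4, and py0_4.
center_x_1 = 176; center_y_1 = 96; radius_1 = 64; center_x_2 = 220; center_y_2 = 308; radius_2 = 24; center_x_3 = 252; center_y_3 = 268; radius_3 = 24; px0_4 = 248; py0_4 = 256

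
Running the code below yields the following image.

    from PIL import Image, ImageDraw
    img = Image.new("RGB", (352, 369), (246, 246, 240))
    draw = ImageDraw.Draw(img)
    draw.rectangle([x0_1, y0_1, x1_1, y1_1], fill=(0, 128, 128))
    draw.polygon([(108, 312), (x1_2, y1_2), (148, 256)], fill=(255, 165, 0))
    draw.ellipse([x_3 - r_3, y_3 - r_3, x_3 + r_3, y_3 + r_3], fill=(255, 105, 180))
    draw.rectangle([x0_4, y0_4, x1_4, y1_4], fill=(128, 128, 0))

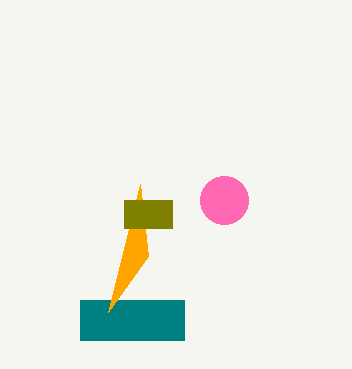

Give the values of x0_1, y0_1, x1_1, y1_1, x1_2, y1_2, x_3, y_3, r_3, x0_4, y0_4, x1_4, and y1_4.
x0_1 = 80
y0_1 = 300
x1_1 = 184
y1_1 = 340
x1_2 = 140
y1_2 = 184
x_3 = 224
y_3 = 200
r_3 = 24
x0_4 = 124
y0_4 = 200
x1_4 = 172
y1_4 = 228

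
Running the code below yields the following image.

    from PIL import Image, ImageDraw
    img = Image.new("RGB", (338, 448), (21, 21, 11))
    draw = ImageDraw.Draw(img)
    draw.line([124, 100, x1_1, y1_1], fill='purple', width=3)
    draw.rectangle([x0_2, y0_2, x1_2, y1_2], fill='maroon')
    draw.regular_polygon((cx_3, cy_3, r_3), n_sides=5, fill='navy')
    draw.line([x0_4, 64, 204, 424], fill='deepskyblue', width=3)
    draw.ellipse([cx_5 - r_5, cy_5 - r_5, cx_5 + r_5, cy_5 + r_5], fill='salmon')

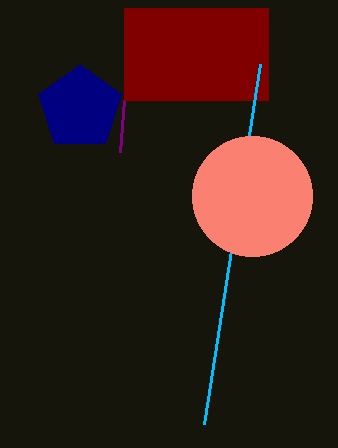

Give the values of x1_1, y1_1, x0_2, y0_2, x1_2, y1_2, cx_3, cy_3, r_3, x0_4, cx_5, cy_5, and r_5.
x1_1 = 120; y1_1 = 152; x0_2 = 124; y0_2 = 8; x1_2 = 268; y1_2 = 100; cx_3 = 80; cy_3 = 108; r_3 = 44; x0_4 = 260; cx_5 = 252; cy_5 = 196; r_5 = 60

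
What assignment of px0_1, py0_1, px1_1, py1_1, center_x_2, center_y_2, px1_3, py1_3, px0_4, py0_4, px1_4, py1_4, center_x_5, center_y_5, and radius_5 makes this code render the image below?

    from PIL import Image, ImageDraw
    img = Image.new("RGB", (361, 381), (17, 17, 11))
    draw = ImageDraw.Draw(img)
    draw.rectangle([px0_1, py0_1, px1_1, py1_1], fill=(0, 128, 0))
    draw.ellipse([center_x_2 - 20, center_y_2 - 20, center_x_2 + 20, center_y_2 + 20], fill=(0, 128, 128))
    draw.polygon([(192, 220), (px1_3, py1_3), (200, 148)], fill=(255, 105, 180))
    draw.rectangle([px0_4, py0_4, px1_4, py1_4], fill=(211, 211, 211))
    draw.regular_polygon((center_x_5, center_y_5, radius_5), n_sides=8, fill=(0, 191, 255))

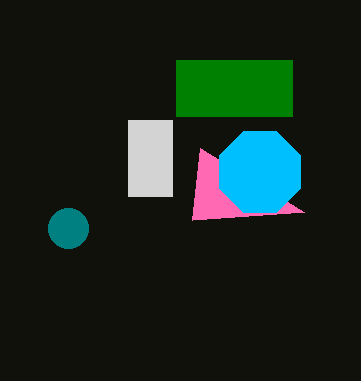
px0_1 = 176, py0_1 = 60, px1_1 = 292, py1_1 = 116, center_x_2 = 68, center_y_2 = 228, px1_3 = 304, py1_3 = 212, px0_4 = 128, py0_4 = 120, px1_4 = 172, py1_4 = 196, center_x_5 = 260, center_y_5 = 172, radius_5 = 44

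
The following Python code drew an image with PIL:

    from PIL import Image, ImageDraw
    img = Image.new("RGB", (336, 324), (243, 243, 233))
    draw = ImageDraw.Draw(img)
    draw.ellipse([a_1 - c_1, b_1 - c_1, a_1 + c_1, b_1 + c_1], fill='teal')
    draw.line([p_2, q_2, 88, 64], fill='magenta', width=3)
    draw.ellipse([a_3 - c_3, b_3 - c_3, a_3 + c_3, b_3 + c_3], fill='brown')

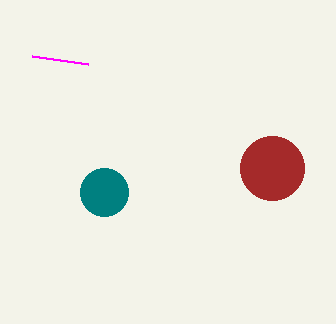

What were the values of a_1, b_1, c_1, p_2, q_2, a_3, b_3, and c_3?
a_1 = 104; b_1 = 192; c_1 = 24; p_2 = 32; q_2 = 56; a_3 = 272; b_3 = 168; c_3 = 32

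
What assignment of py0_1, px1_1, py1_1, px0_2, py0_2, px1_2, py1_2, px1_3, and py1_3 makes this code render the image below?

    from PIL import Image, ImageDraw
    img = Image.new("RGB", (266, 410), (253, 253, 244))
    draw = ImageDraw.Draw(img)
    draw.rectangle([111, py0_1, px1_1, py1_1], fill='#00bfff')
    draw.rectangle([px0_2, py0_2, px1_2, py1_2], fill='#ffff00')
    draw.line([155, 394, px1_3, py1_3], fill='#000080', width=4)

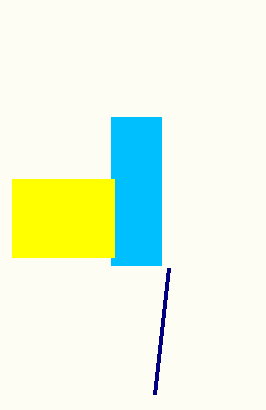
py0_1 = 117, px1_1 = 161, py1_1 = 265, px0_2 = 12, py0_2 = 179, px1_2 = 114, py1_2 = 257, px1_3 = 169, py1_3 = 268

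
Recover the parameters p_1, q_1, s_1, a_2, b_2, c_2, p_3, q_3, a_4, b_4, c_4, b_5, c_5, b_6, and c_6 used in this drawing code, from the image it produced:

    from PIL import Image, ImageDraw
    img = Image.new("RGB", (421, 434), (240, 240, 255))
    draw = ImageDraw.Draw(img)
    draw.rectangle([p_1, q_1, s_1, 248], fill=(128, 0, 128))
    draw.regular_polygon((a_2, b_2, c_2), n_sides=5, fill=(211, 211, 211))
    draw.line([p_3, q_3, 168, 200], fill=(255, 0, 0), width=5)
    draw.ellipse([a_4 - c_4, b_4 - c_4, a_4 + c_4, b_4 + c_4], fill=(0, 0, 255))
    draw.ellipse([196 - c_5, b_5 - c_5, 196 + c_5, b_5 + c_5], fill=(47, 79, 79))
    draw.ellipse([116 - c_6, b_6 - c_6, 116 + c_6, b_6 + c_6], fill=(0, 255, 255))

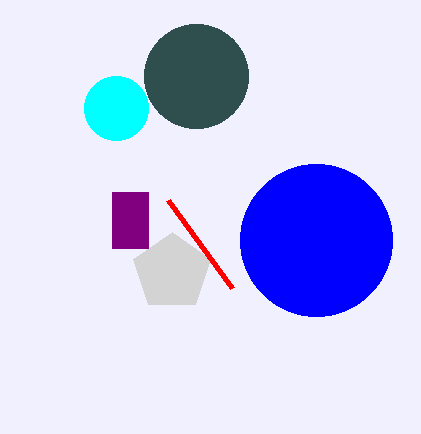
p_1 = 112, q_1 = 192, s_1 = 148, a_2 = 172, b_2 = 272, c_2 = 40, p_3 = 232, q_3 = 288, a_4 = 316, b_4 = 240, c_4 = 76, b_5 = 76, c_5 = 52, b_6 = 108, c_6 = 32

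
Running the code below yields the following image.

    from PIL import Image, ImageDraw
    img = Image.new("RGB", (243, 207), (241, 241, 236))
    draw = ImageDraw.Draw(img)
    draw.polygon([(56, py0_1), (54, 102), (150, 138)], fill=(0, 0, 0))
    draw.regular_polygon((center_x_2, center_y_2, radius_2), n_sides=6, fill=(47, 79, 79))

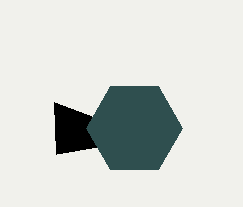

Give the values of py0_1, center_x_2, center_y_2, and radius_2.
py0_1 = 154
center_x_2 = 134
center_y_2 = 128
radius_2 = 48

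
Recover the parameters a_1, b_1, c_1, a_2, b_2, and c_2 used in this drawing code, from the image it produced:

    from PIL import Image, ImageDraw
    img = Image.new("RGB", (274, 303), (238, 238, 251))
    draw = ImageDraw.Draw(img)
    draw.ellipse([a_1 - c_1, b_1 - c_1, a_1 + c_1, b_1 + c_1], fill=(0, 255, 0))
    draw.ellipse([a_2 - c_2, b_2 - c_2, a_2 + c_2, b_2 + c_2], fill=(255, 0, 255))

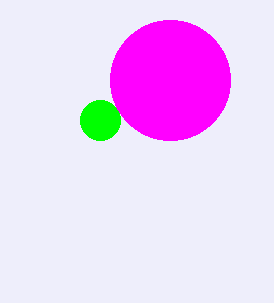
a_1 = 100
b_1 = 120
c_1 = 20
a_2 = 170
b_2 = 80
c_2 = 60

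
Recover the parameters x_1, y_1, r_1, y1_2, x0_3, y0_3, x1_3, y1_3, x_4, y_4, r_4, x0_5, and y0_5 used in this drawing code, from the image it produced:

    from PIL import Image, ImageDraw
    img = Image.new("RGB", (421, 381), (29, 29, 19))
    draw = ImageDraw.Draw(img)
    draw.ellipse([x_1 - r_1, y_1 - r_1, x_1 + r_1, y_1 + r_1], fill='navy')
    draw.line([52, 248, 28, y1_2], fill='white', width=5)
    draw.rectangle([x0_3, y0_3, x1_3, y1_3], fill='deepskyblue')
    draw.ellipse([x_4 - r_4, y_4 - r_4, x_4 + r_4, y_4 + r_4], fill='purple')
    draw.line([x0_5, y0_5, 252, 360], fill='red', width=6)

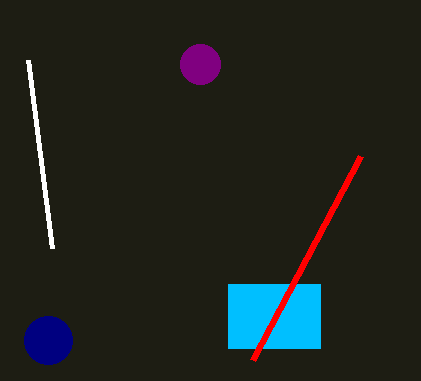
x_1 = 48, y_1 = 340, r_1 = 24, y1_2 = 60, x0_3 = 228, y0_3 = 284, x1_3 = 320, y1_3 = 348, x_4 = 200, y_4 = 64, r_4 = 20, x0_5 = 360, y0_5 = 156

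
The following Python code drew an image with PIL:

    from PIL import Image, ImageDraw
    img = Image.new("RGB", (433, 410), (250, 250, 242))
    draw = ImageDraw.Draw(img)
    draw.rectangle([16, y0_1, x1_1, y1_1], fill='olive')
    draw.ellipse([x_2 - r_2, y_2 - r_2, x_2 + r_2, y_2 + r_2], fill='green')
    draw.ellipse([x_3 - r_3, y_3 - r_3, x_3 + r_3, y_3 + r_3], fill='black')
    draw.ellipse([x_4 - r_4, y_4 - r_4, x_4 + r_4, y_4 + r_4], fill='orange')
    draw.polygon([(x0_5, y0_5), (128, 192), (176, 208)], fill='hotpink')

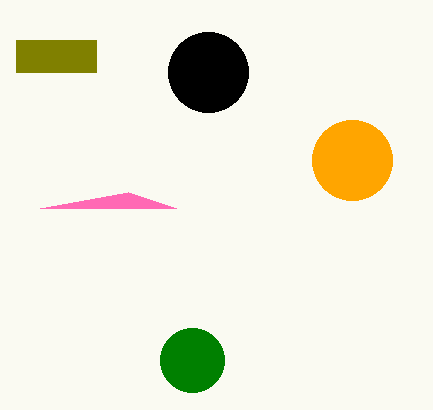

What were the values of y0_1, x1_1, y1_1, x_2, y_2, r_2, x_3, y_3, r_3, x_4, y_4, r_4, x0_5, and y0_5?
y0_1 = 40, x1_1 = 96, y1_1 = 72, x_2 = 192, y_2 = 360, r_2 = 32, x_3 = 208, y_3 = 72, r_3 = 40, x_4 = 352, y_4 = 160, r_4 = 40, x0_5 = 40, y0_5 = 208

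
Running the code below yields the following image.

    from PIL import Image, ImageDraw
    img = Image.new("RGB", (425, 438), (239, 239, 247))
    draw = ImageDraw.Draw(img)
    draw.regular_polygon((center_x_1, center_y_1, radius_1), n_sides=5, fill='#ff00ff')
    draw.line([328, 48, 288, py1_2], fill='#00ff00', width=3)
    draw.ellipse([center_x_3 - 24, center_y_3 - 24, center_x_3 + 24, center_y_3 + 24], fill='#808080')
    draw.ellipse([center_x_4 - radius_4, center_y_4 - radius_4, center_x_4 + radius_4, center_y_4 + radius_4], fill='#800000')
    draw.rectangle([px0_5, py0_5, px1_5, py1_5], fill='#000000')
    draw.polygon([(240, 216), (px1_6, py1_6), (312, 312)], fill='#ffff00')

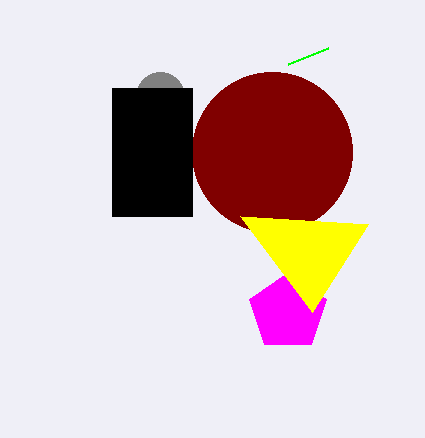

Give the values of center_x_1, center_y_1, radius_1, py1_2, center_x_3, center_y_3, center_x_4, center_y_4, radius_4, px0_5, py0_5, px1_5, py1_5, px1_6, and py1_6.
center_x_1 = 288, center_y_1 = 312, radius_1 = 40, py1_2 = 64, center_x_3 = 160, center_y_3 = 96, center_x_4 = 272, center_y_4 = 152, radius_4 = 80, px0_5 = 112, py0_5 = 88, px1_5 = 192, py1_5 = 216, px1_6 = 368, py1_6 = 224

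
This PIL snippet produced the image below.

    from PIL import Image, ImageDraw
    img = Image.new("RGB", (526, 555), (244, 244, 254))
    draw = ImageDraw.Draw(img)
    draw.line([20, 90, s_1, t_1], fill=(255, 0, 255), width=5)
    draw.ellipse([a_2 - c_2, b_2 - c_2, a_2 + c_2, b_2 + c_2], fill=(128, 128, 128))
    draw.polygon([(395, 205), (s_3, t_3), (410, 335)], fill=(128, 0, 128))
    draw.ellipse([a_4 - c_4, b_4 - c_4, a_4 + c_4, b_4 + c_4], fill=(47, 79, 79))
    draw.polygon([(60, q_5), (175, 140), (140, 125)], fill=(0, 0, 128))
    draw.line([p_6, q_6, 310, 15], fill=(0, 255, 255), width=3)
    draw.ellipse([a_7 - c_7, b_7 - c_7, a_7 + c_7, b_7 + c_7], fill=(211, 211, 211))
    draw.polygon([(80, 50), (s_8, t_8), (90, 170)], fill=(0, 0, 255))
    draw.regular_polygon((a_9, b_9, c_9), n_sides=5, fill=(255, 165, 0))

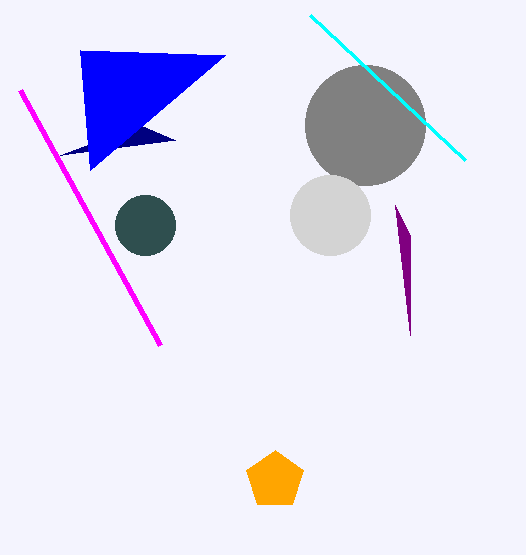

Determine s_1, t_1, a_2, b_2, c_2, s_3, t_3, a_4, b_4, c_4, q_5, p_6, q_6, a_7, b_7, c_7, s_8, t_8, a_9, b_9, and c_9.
s_1 = 160; t_1 = 345; a_2 = 365; b_2 = 125; c_2 = 60; s_3 = 410; t_3 = 235; a_4 = 145; b_4 = 225; c_4 = 30; q_5 = 155; p_6 = 465; q_6 = 160; a_7 = 330; b_7 = 215; c_7 = 40; s_8 = 225; t_8 = 55; a_9 = 275; b_9 = 480; c_9 = 30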